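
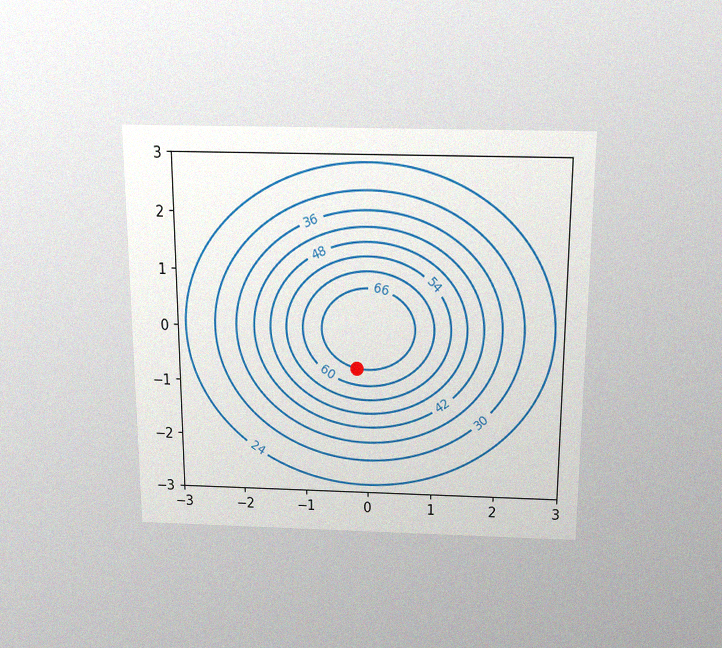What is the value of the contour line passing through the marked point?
66

The chart is viewed slightly from above, with some photo noise. The marked point sits on the contour labelled 66.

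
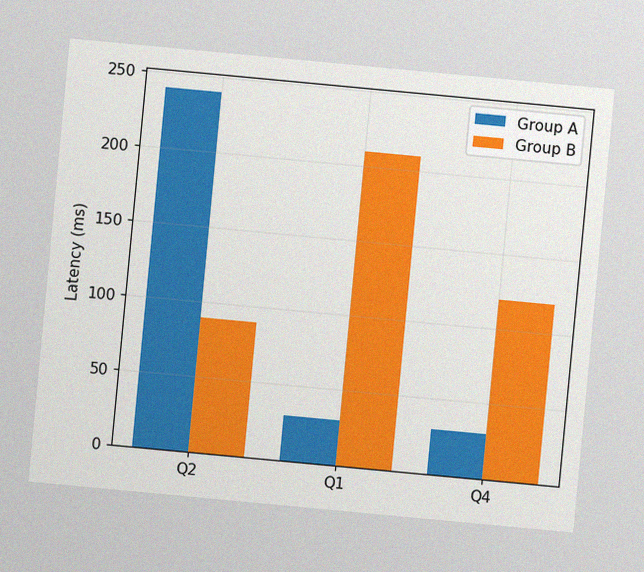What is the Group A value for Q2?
The chart is tilted about 5° clockwise, with some photo noise. The Group A bar at Q2 reaches 240ms on the y-axis.

240ms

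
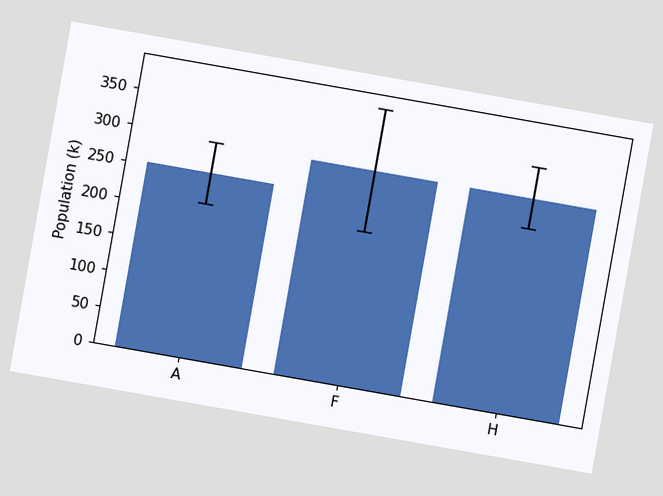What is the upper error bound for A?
The chart is tilted about 10° clockwise. The A bar's upper whisker reaches 294k.

294k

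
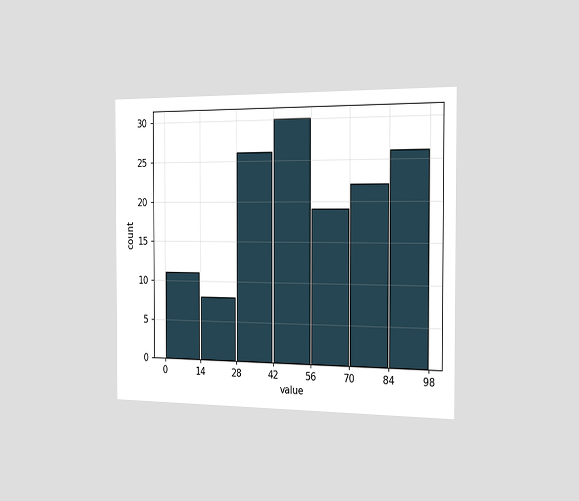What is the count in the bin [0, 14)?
The chart is viewed slightly from the right. The [0, 14) bin has height 11.

11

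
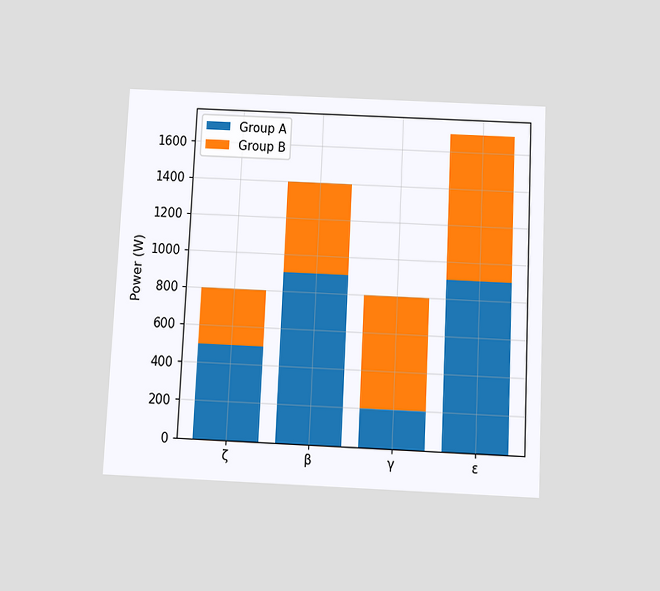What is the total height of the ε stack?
1700W

The chart is tilted about 3° clockwise and viewed slightly from below. The ε stack's top reaches 1700W on the y-axis.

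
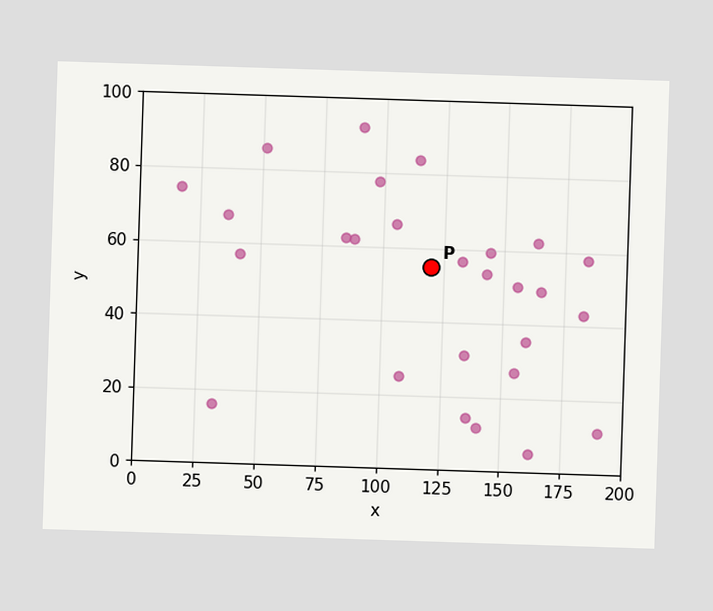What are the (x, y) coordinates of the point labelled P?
(120, 55)

Following the gridlines from P to each axis, P sits at (120, 55).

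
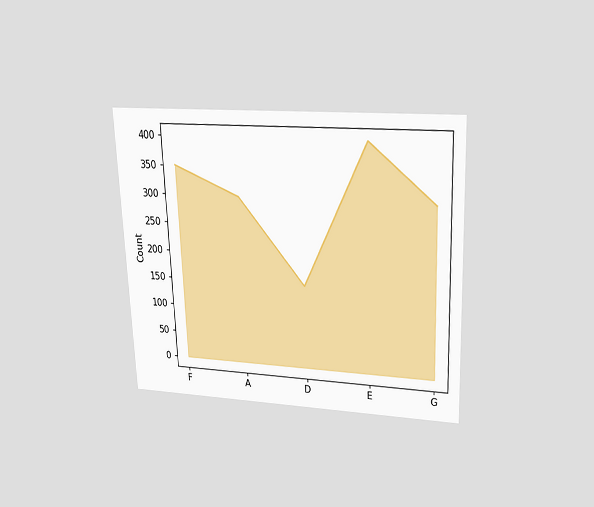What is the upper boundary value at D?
The chart is tilted about 2° counter-clockwise and viewed slightly from above. At D the upper boundary is at 150.

150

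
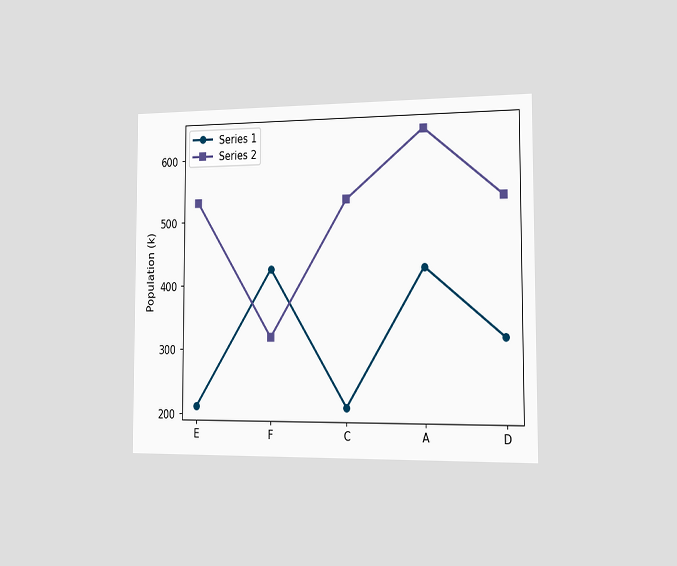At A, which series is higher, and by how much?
Series 2, by 212k

The chart is viewed slightly from the right. At A, Series 2 sits above the other line by 212k.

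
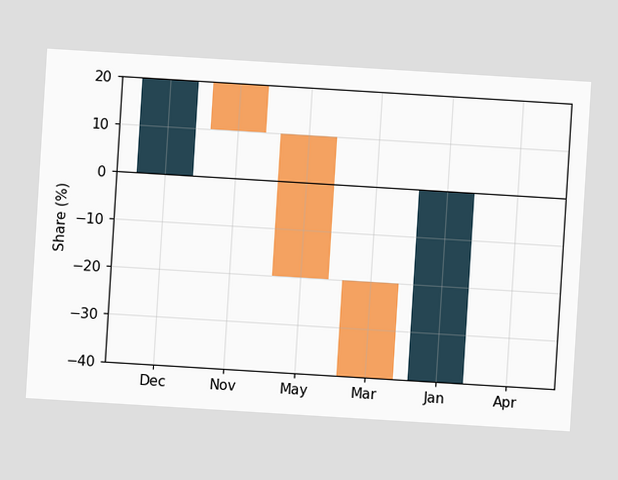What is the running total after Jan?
The chart is tilted about 4° clockwise. After Jan the running total reaches 0%.

0%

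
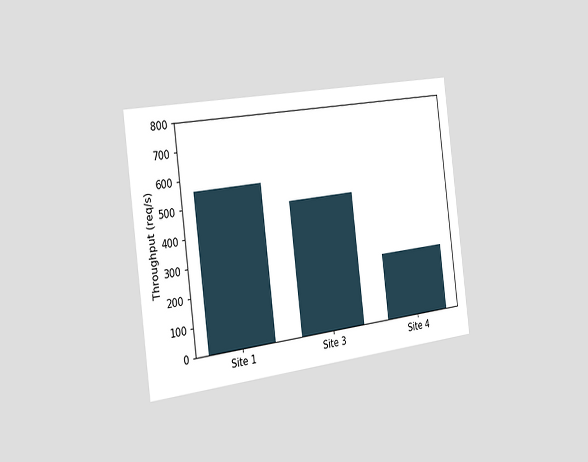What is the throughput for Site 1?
The chart is tilted about 7° counter-clockwise and viewed slightly from the left. Reading along the chart's y-axis, the Site 1 bar reaches 560req/s.

560req/s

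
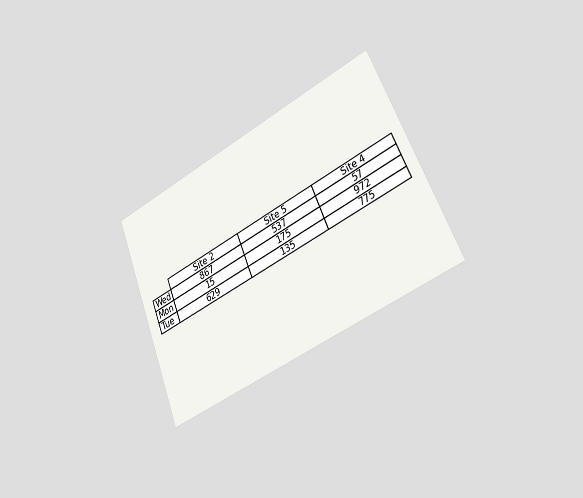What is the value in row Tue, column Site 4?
775

The chart is tilted about 23° counter-clockwise and viewed slightly from the right. The (Tue, Site 4) cell reads 775.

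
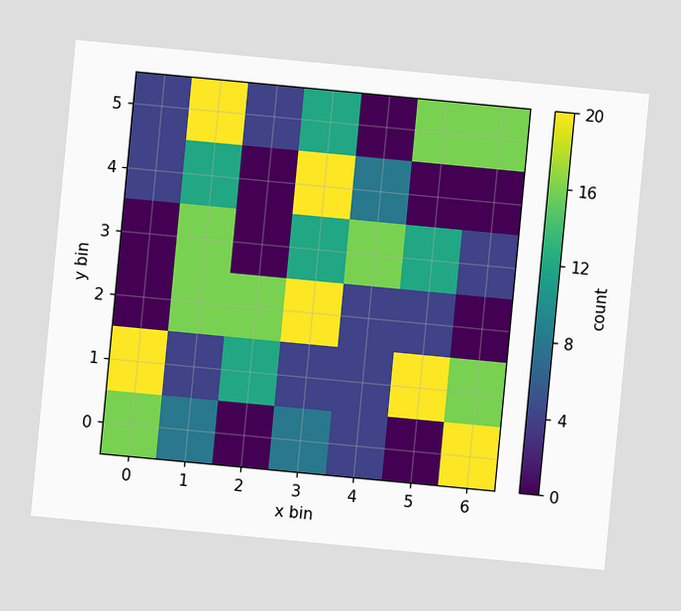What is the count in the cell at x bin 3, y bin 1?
4

The chart is tilted about 5° clockwise. Matching the cell (3, 1) against the colorbar gives 4.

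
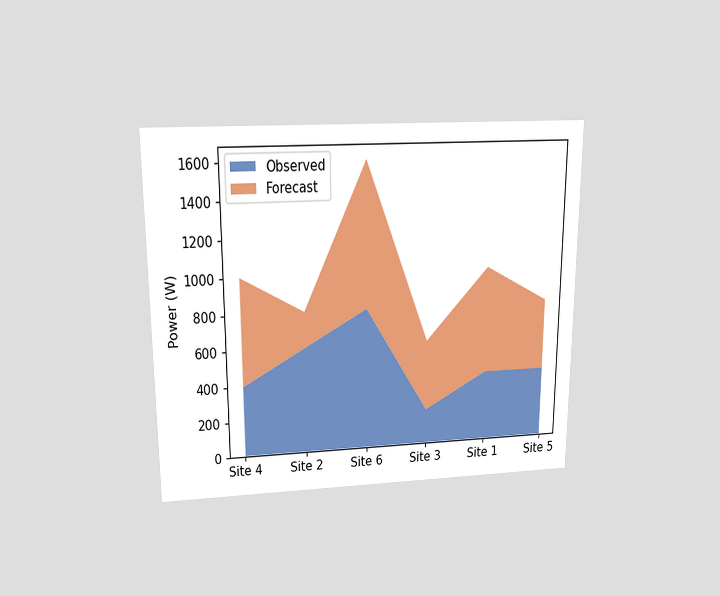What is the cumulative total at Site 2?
The chart is viewed slightly from above. The stacked total at Site 2 reaches 800W.

800W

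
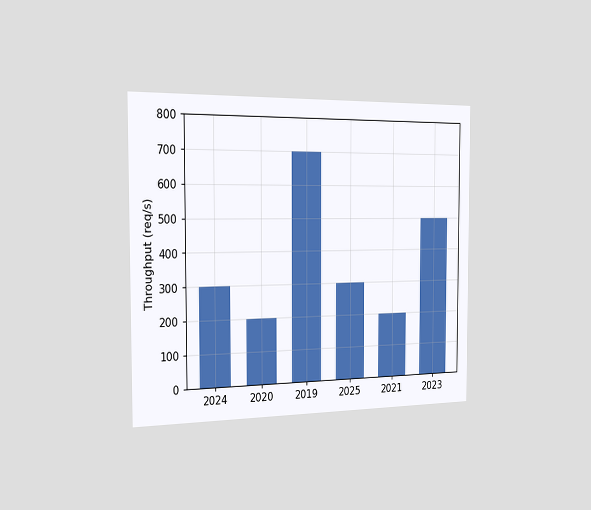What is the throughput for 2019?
700req/s

The chart is viewed slightly from the left. Reading along the chart's y-axis, the 2019 bar reaches 700req/s.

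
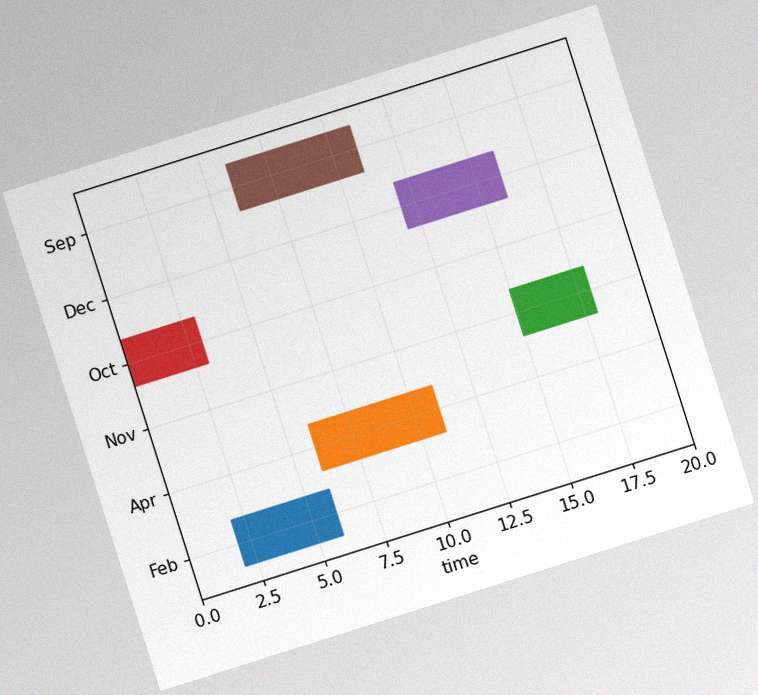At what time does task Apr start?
6

The chart is tilted about 18° counter-clockwise, with some photo noise. The Apr bar begins at t=6.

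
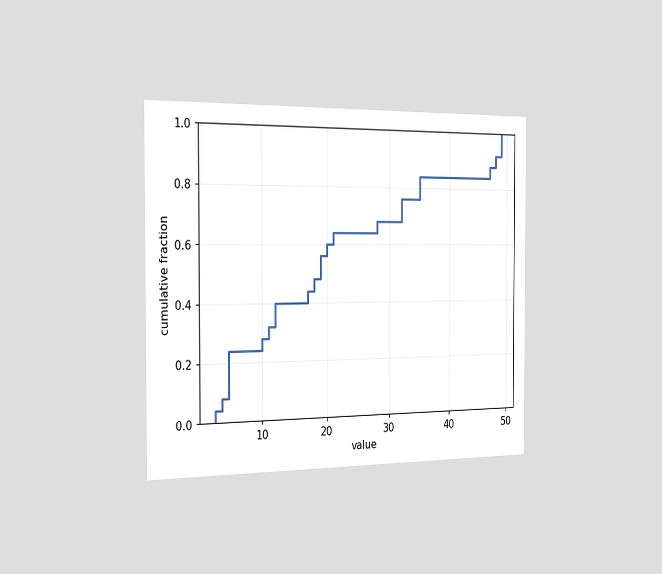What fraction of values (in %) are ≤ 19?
56%

The chart is viewed slightly from the left. At x=19 the ECDF step is at 56%.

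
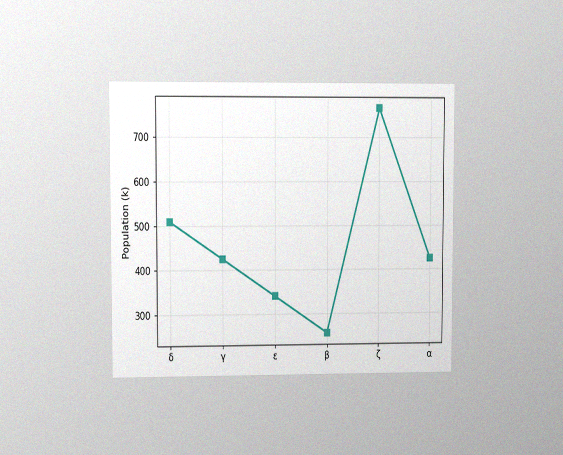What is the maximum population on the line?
The chart is viewed at a slight angle, with some photo noise. The highest point is at ζ, and reading across to the y-axis gives 765k.

765k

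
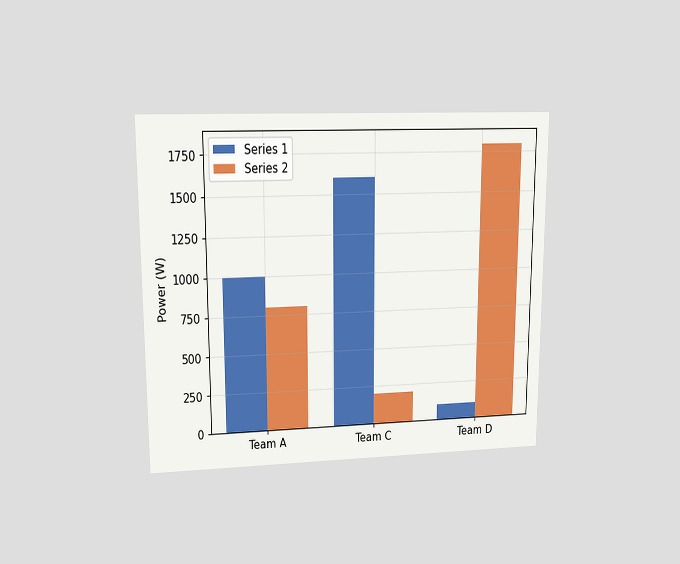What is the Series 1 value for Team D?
The chart is viewed at a slight angle. The Series 1 bar at Team D reaches 100W on the y-axis.

100W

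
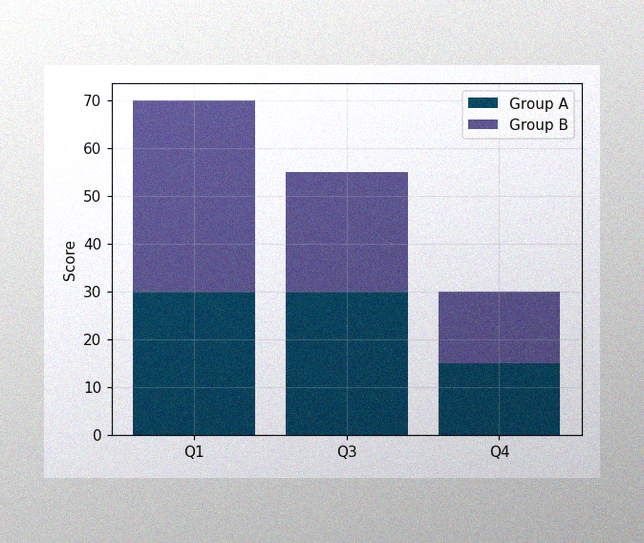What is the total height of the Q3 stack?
The image has some photo noise and uneven lighting. The Q3 stack's top reaches 55 on the y-axis.

55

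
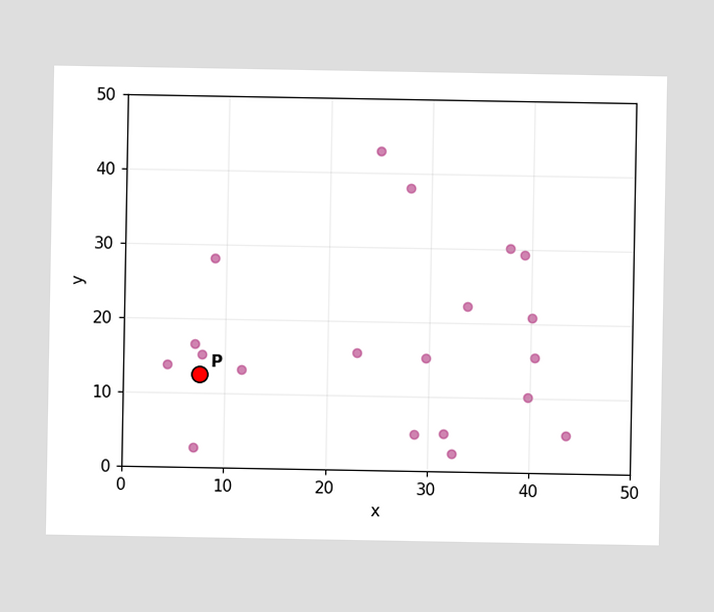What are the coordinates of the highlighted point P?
(7.5, 12.5)

Following the gridlines from P to each axis, P sits at (7.5, 12.5).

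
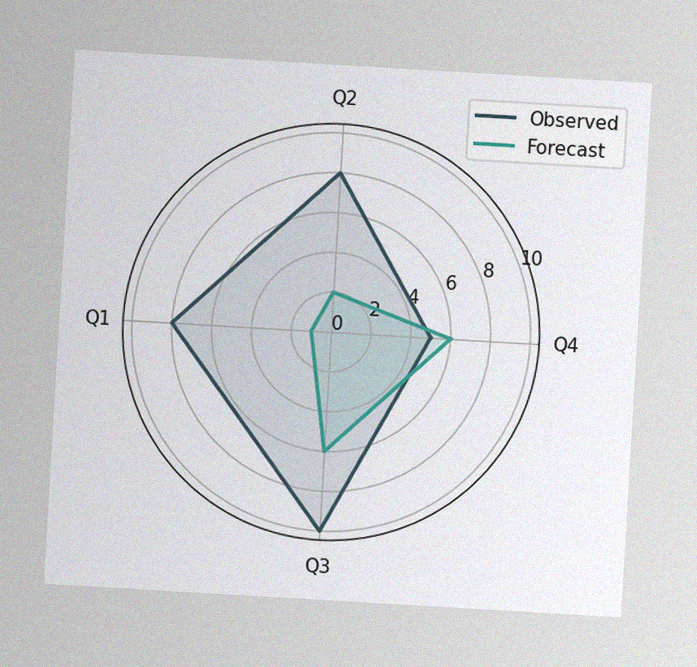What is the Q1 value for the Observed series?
8

The chart is tilted about 3° clockwise, with some photo noise. On the Q1 axis, Observed reaches 8.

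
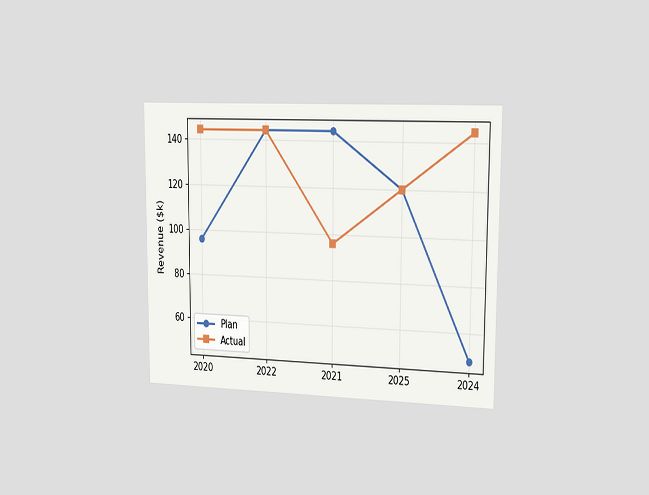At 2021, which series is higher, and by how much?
Plan, by $48k

The chart is viewed slightly from the right. At 2021, Plan sits above the other line by $48k.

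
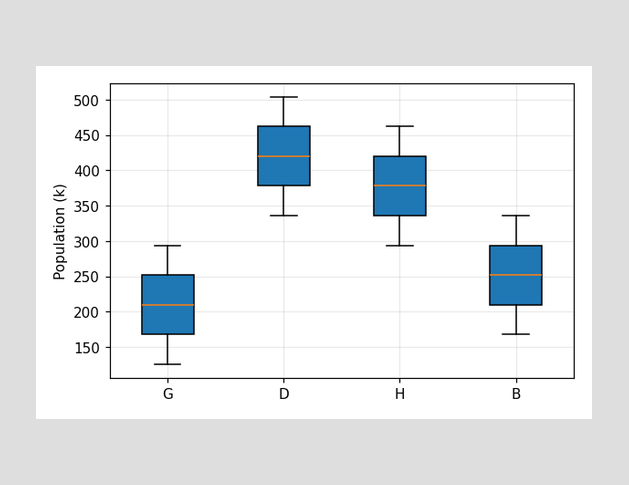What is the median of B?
The median line in the B box sits at 252k.

252k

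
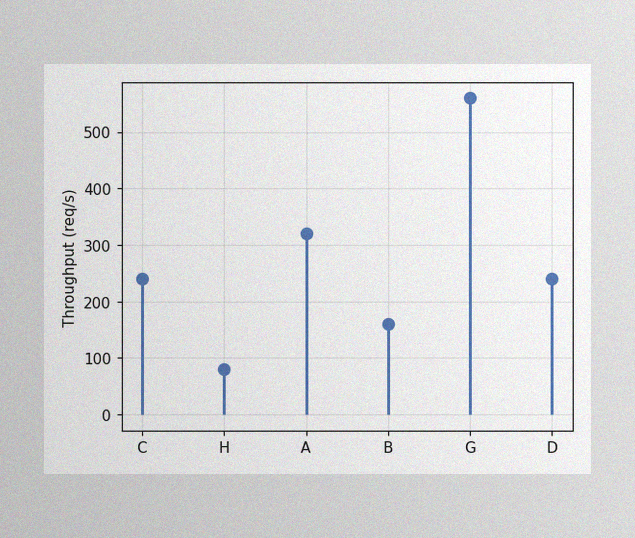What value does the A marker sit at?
320req/s

The image has some photo noise and uneven lighting. The A marker sits at 320req/s.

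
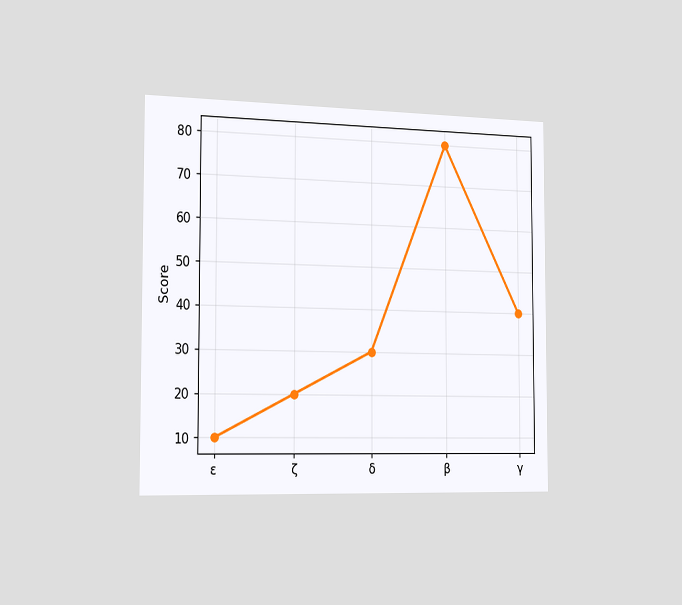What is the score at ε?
10

The chart is viewed slightly from the left. At ε, the line is at 10.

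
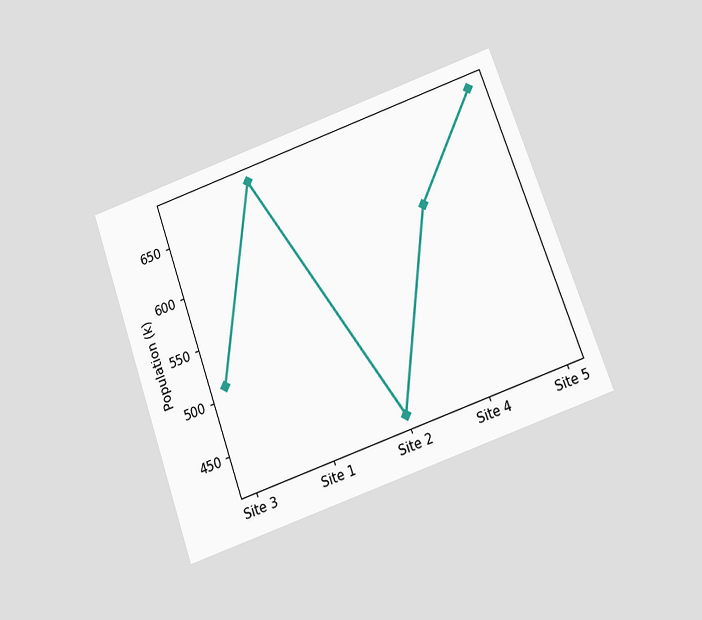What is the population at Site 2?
425k

The chart is tilted about 20° counter-clockwise and viewed slightly from below. At Site 2, the line is at 425k.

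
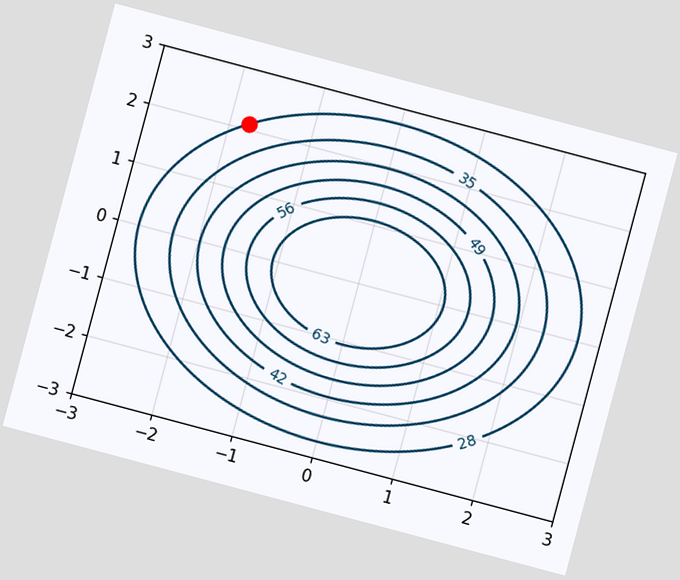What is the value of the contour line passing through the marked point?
The chart is tilted about 15° clockwise. The marked point sits on the contour labelled 28.

28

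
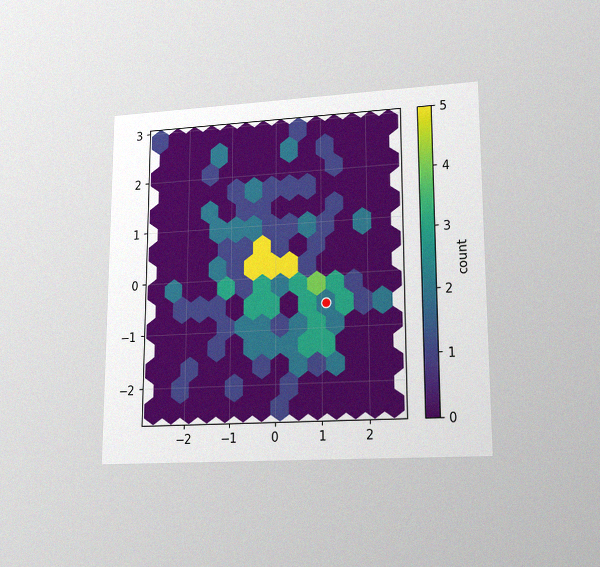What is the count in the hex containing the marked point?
The chart is viewed at a slight angle, with some photo noise. The marked hex reads 2 on the colorbar.

2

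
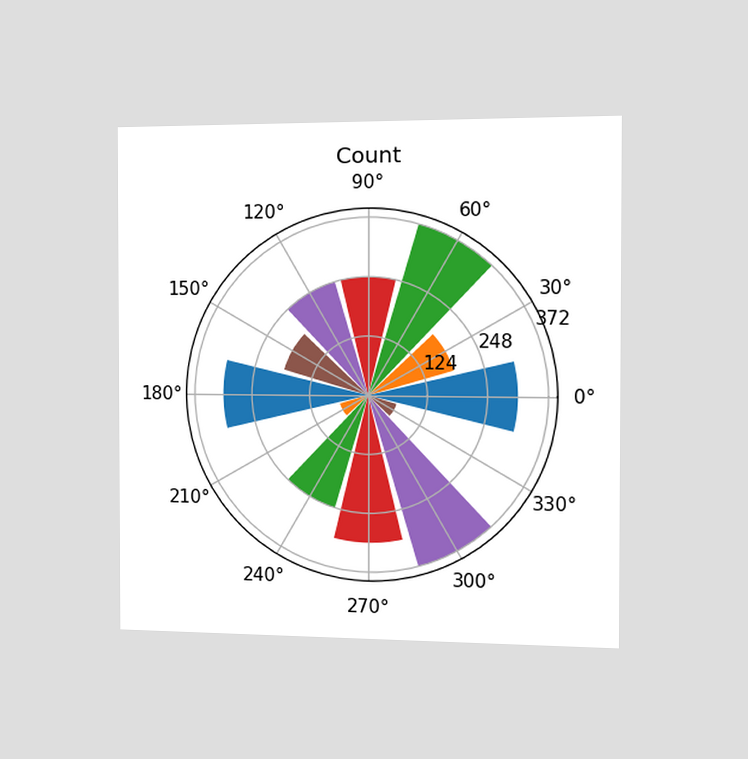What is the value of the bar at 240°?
248

The chart is viewed slightly from the right. The bar at 240° reaches 248 on the radial axis.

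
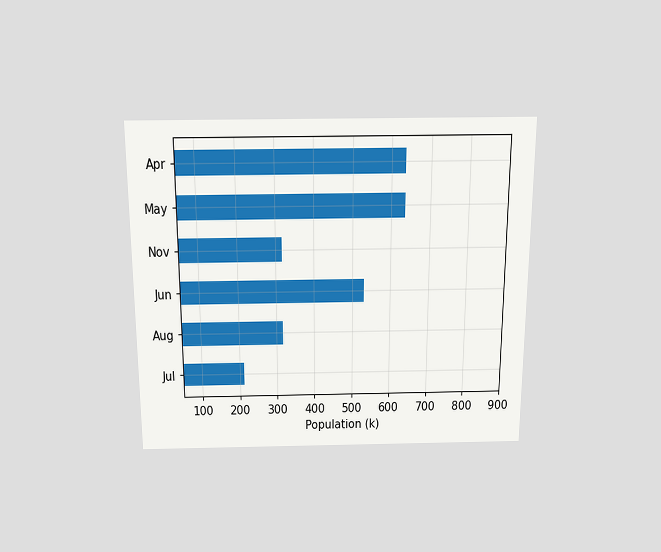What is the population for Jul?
212k

The chart is viewed slightly from above. Reading along the chart's x-axis, the Jul bar reaches 212k.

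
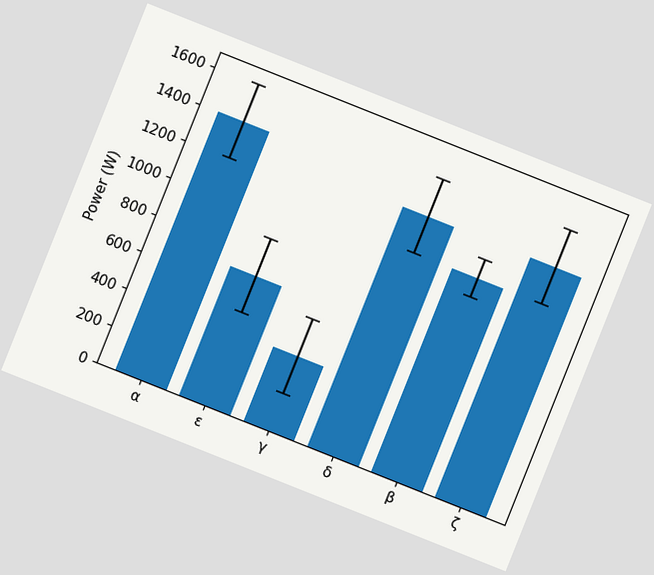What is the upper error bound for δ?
The chart is tilted about 22° clockwise. The δ bar's upper whisker reaches 1500W.

1500W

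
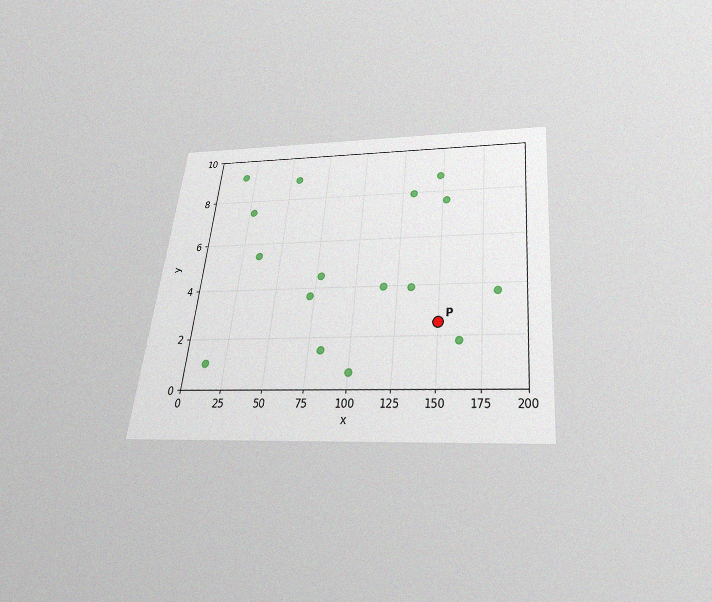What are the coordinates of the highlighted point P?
The chart is tilted about 6° clockwise and viewed slightly from below, with some photo noise. Following the gridlines from P to each axis, P sits at (150, 2.5).

(150, 2.5)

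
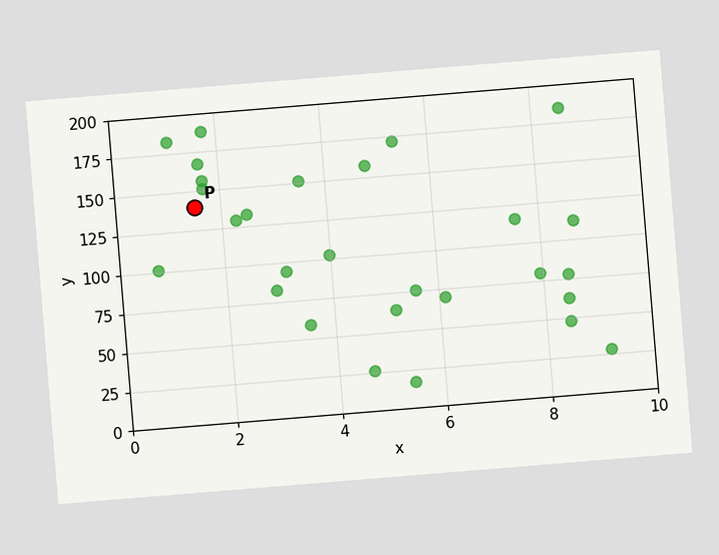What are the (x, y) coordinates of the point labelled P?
The chart is tilted about 5° counter-clockwise. Following the gridlines from P to each axis, P sits at (1.5, 140).

(1.5, 140)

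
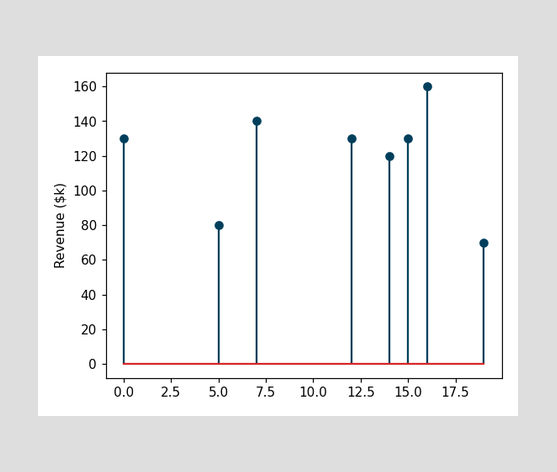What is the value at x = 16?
$160k

The stem at x=16 reaches $160k.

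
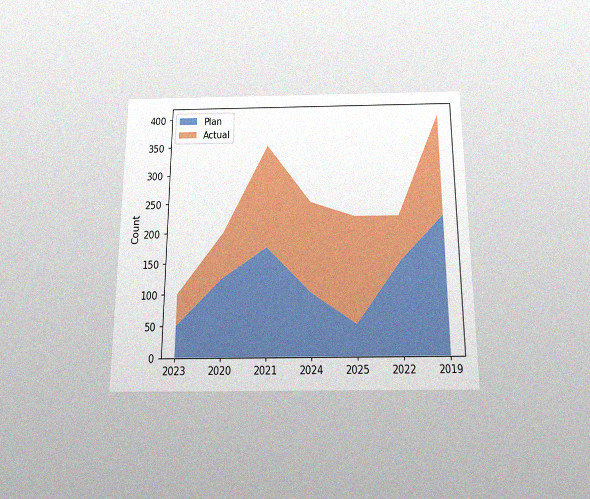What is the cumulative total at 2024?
250

The chart is viewed slightly from below, with some photo noise. The stacked total at 2024 reaches 250.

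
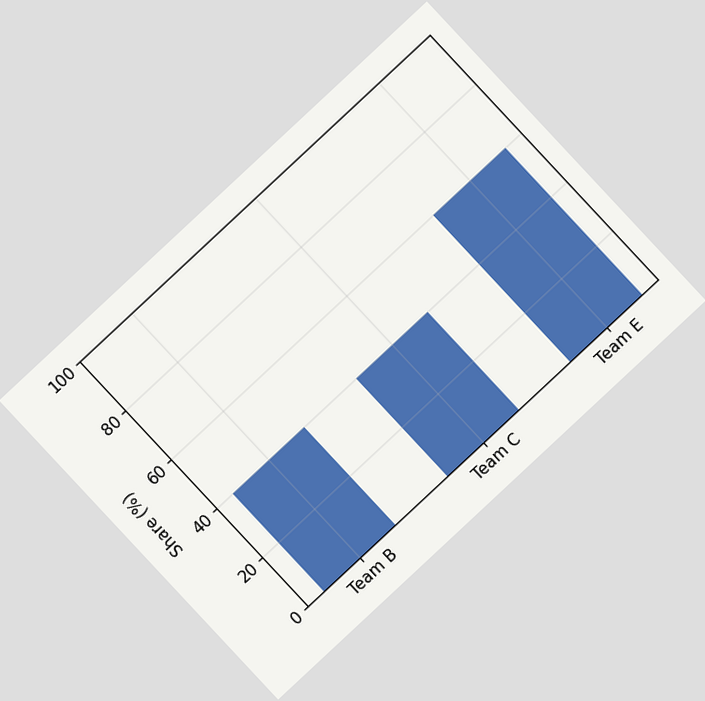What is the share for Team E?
The chart is tilted about 43° counter-clockwise. Reading along the chart's y-axis, the Team E bar reaches 60%.

60%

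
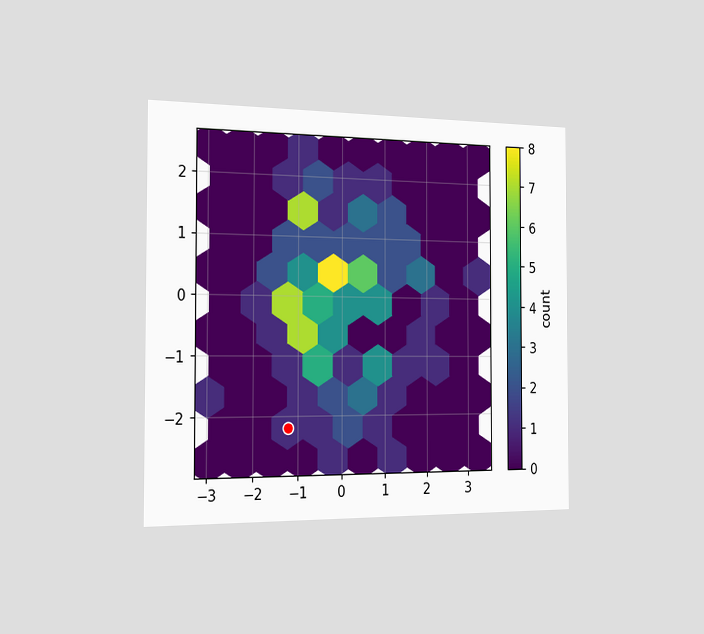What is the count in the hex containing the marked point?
1

The chart is viewed slightly from the left. The marked hex reads 1 on the colorbar.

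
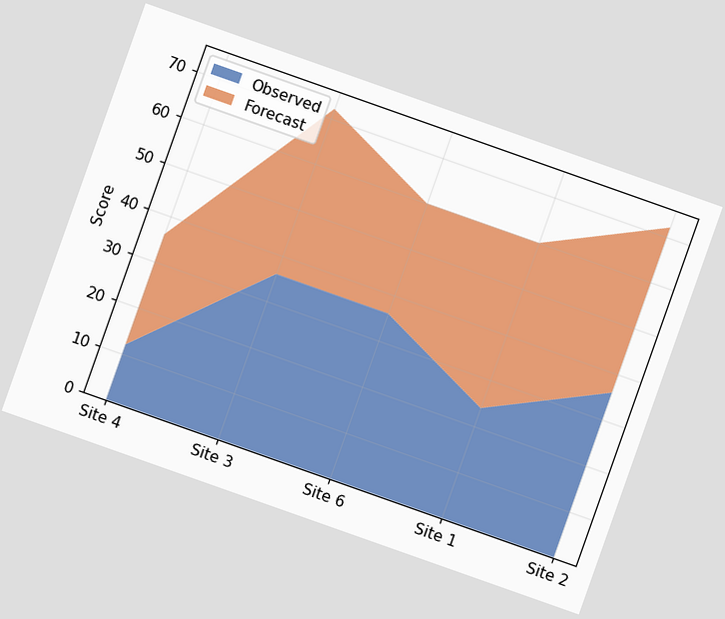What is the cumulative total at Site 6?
The chart is tilted about 19° clockwise. The stacked total at Site 6 reaches 60.

60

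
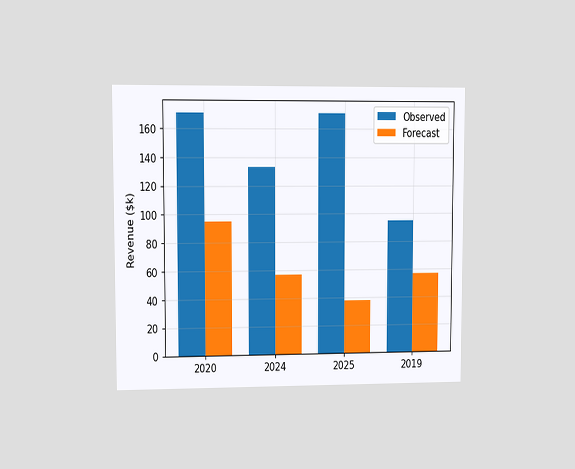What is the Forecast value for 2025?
$38k

The chart is viewed at a slight angle. The Forecast bar at 2025 reaches $38k on the y-axis.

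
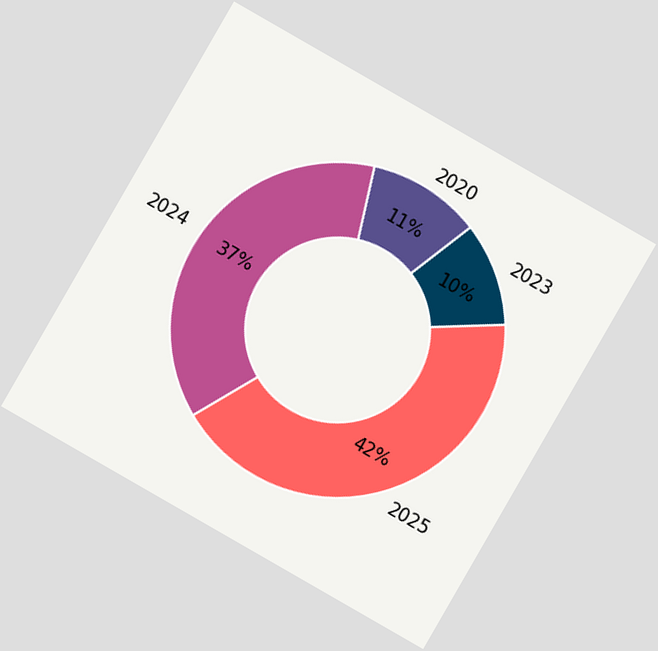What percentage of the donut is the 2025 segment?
The chart is tilted about 30° clockwise. The 2025 segment takes up 42% of the ring.

42%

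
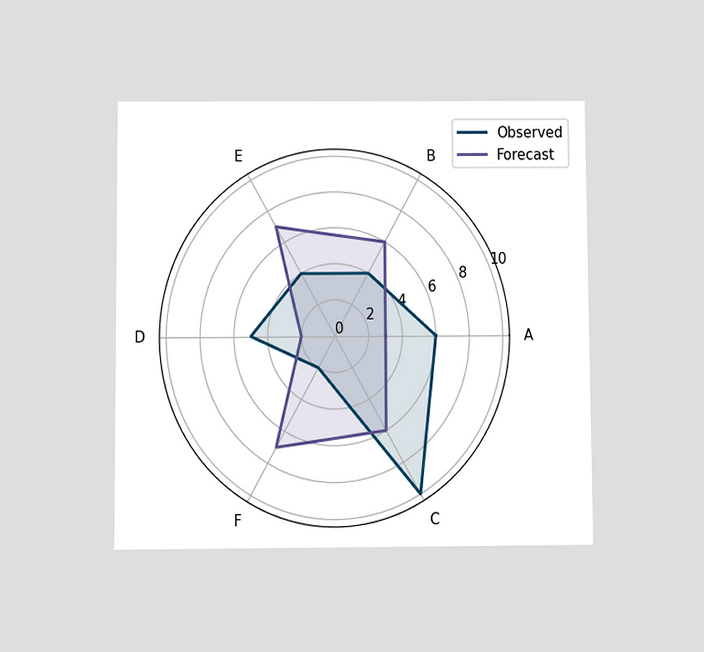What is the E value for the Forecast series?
7

The chart is viewed at a slight angle. On the E axis, Forecast reaches 7.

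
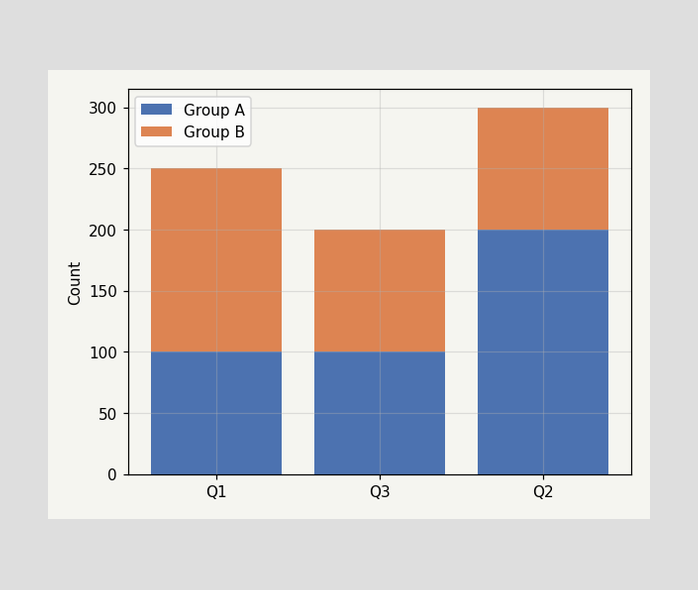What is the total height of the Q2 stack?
300

The Q2 stack's top reaches 300 on the y-axis.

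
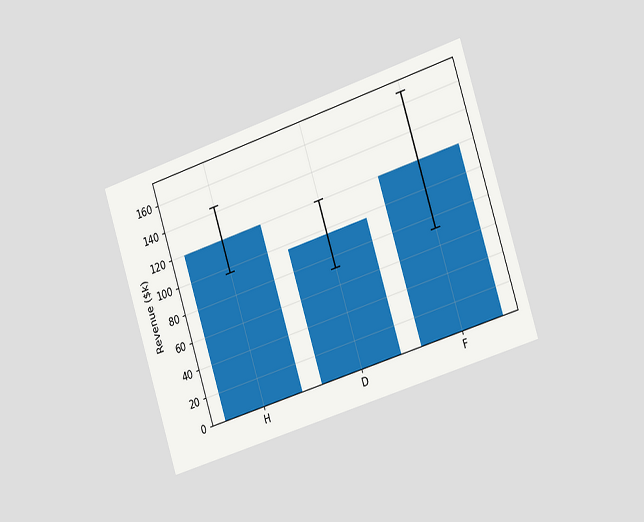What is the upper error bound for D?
The chart is tilted about 18° counter-clockwise and viewed slightly from the right. The D bar's upper whisker reaches $120k.

$120k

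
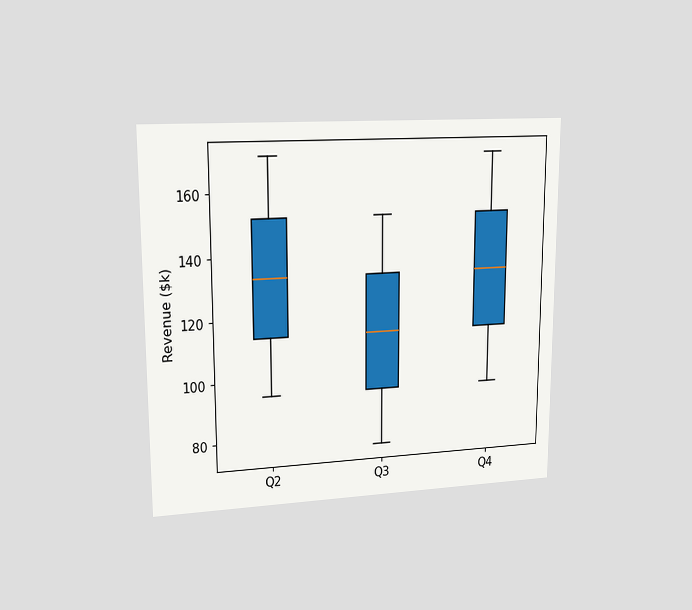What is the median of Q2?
$133k

The chart is viewed at a slight angle. The median line in the Q2 box sits at $133k.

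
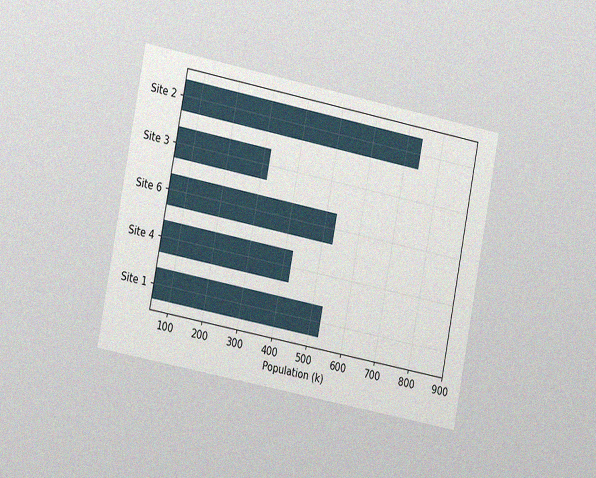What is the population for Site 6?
The chart is tilted about 11° clockwise and viewed slightly from the left, with some photo noise. Reading along the chart's x-axis, the Site 6 bar reaches 530k.

530k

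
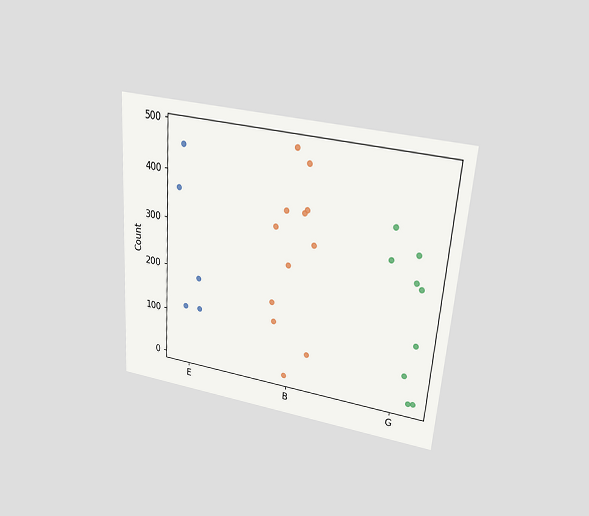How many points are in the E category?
The chart is tilted about 4° clockwise and viewed slightly from above. Counting the markers in the E column gives 5.

5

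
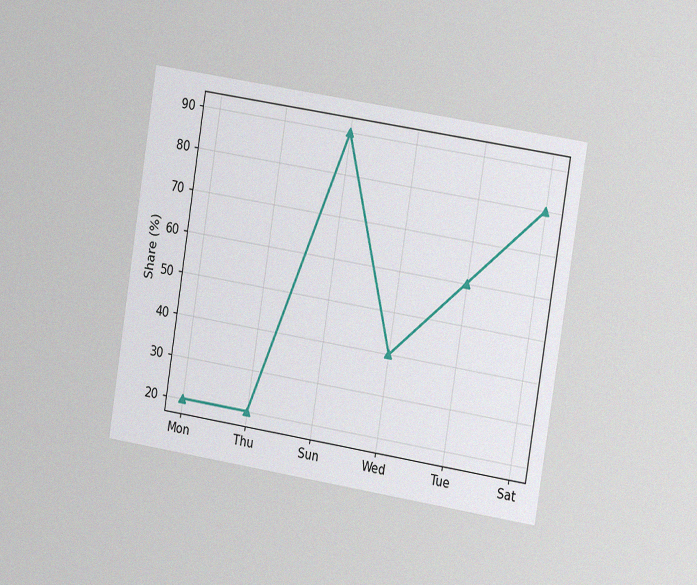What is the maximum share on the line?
The chart is tilted about 9° clockwise and viewed slightly from the right, with some photo noise. The highest point is at Sun, and reading across to the y-axis gives 90%.

90%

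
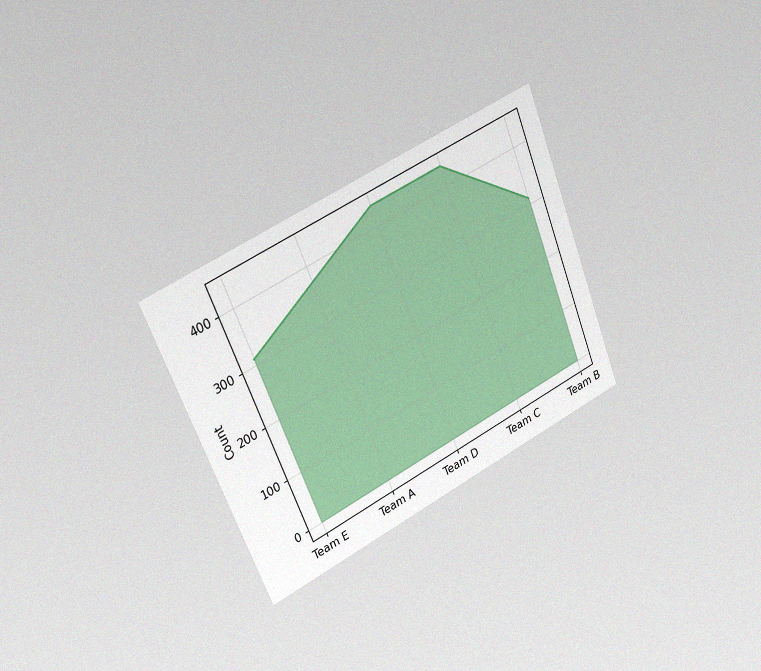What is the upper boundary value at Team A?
372

The chart is tilted about 23° counter-clockwise and viewed slightly from the left, with some photo noise. At Team A the upper boundary is at 372.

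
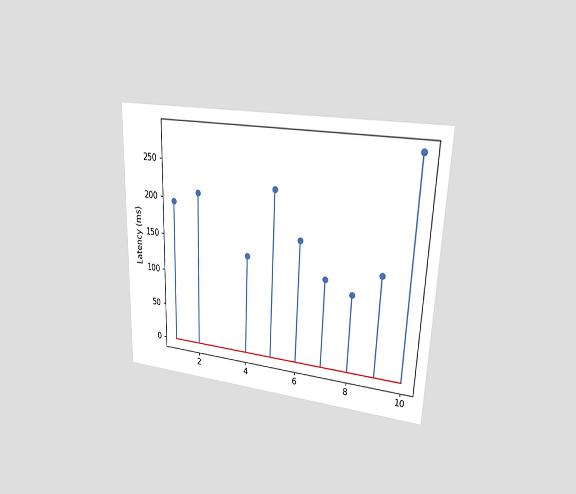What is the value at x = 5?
225ms

The chart is viewed at a slight angle. The stem at x=5 reaches 225ms.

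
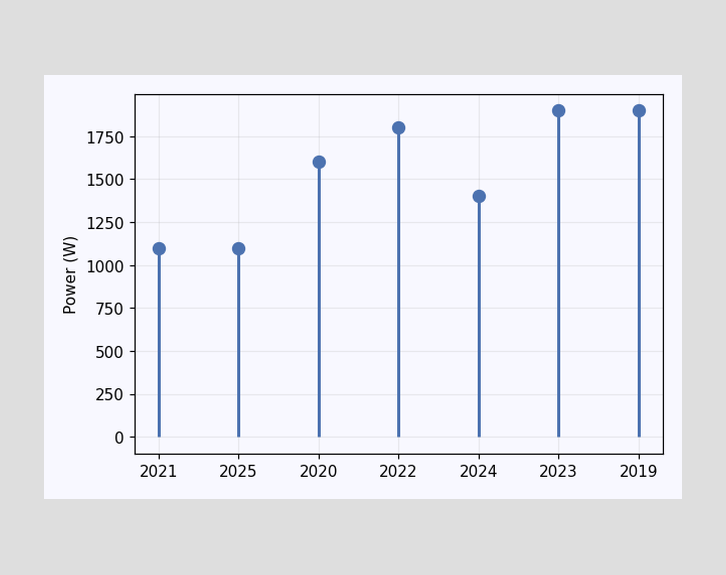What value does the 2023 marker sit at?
1900W

The 2023 marker sits at 1900W.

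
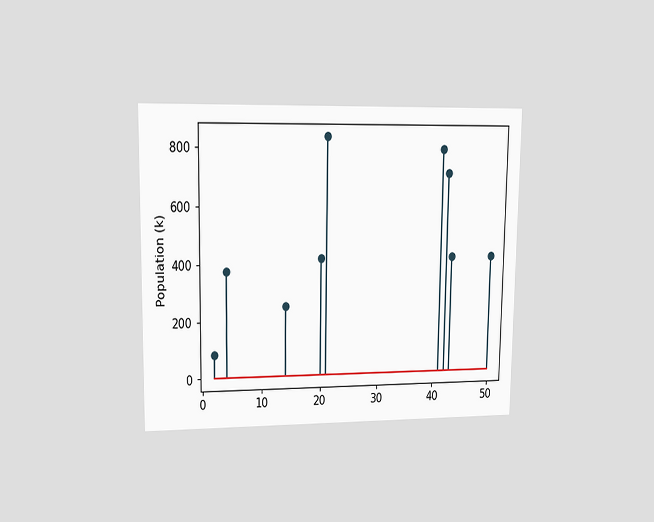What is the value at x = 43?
420k

The chart is viewed at a slight angle. The stem at x=43 reaches 420k.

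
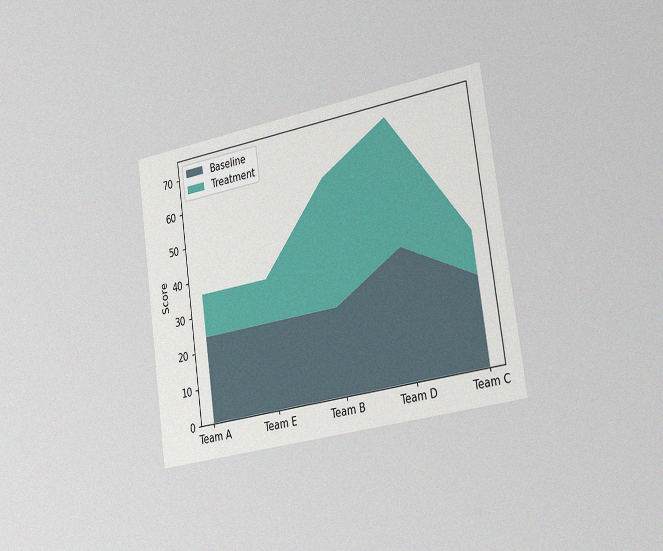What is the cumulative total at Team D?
72

The chart is tilted about 8° counter-clockwise and viewed slightly from the right, with some photo noise. The stacked total at Team D reaches 72.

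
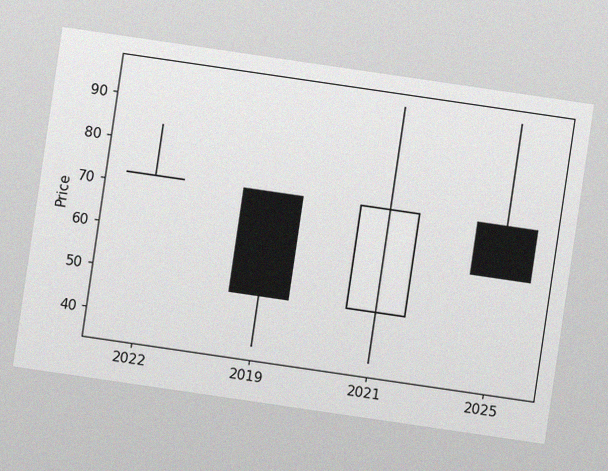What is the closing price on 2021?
The chart is tilted about 8° clockwise, with some photo noise. The 2021 candle closes at 72.

72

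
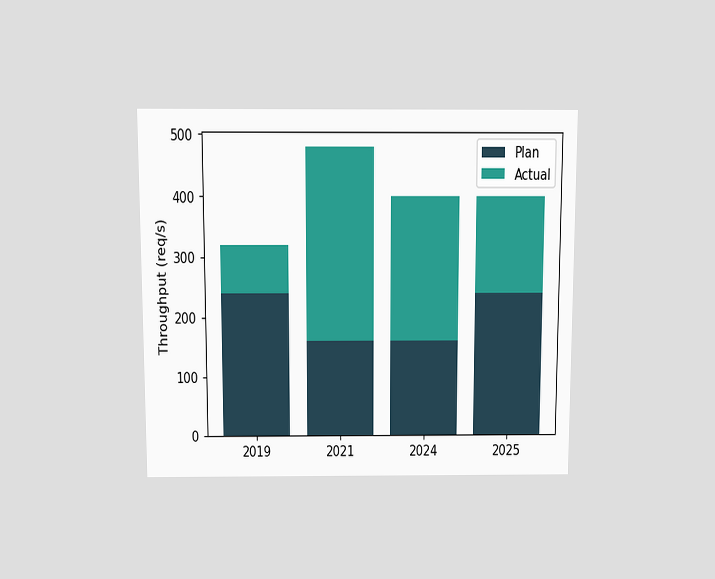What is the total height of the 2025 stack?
The chart is viewed slightly from above. The 2025 stack's top reaches 400req/s on the y-axis.

400req/s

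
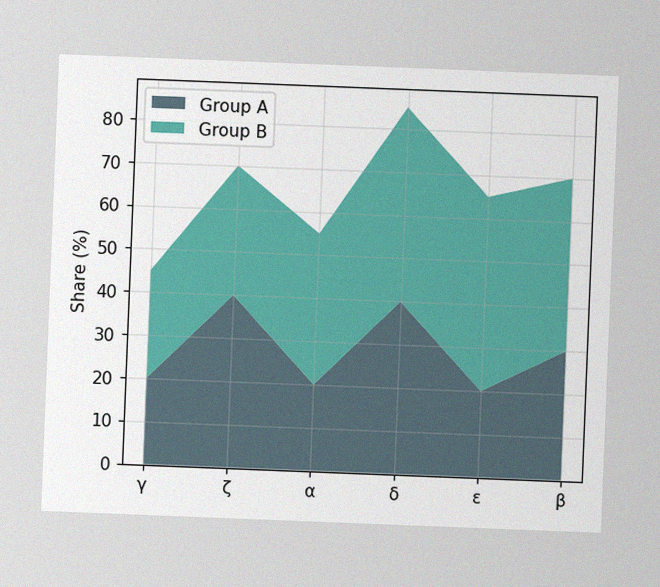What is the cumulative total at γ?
The chart is tilted about 2° clockwise, with some photo noise. The stacked total at γ reaches 45%.

45%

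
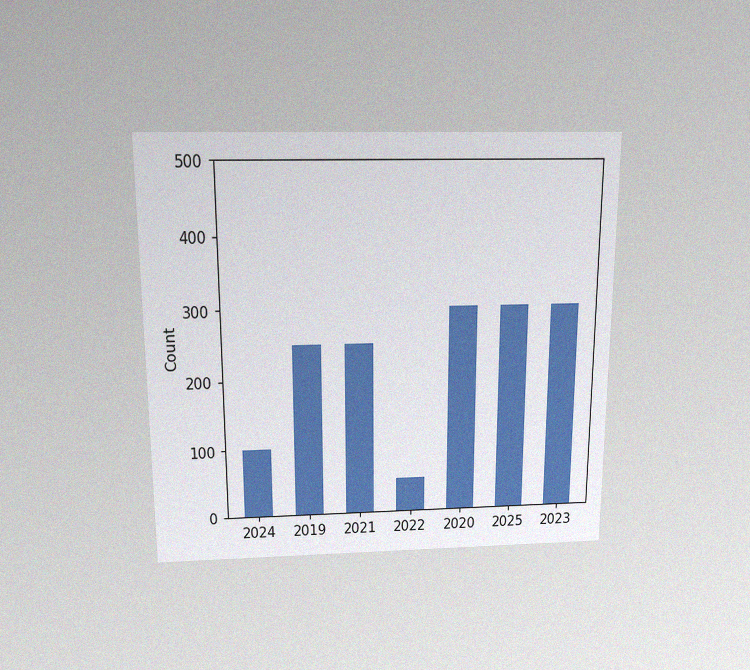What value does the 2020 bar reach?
300

The chart is viewed slightly from above, with some photo noise. Reading along the chart's y-axis, the 2020 bar reaches 300.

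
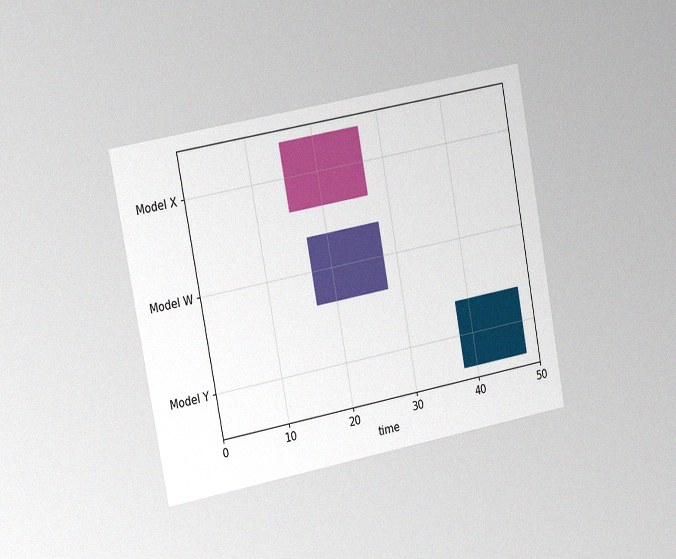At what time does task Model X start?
The chart is tilted about 10° counter-clockwise and viewed slightly from the left, with some photo noise. The Model X bar begins at t=15.

15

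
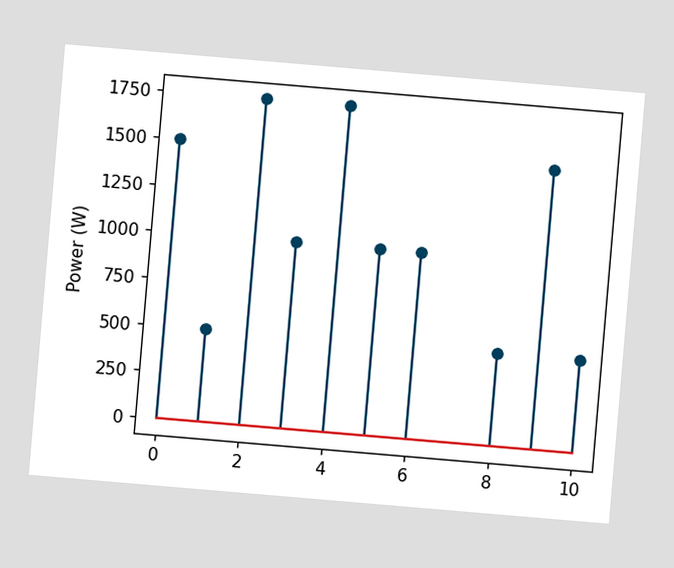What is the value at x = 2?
1750W

The chart is tilted about 5° clockwise. The stem at x=2 reaches 1750W.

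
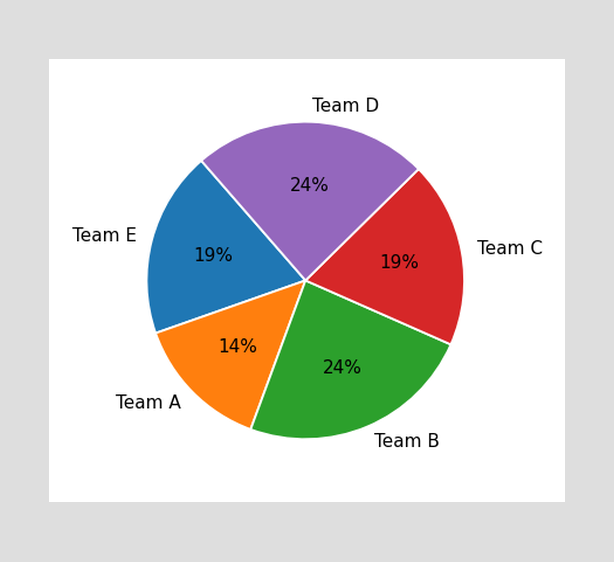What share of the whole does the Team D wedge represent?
24%

The Team D slice takes up 24% of the pie.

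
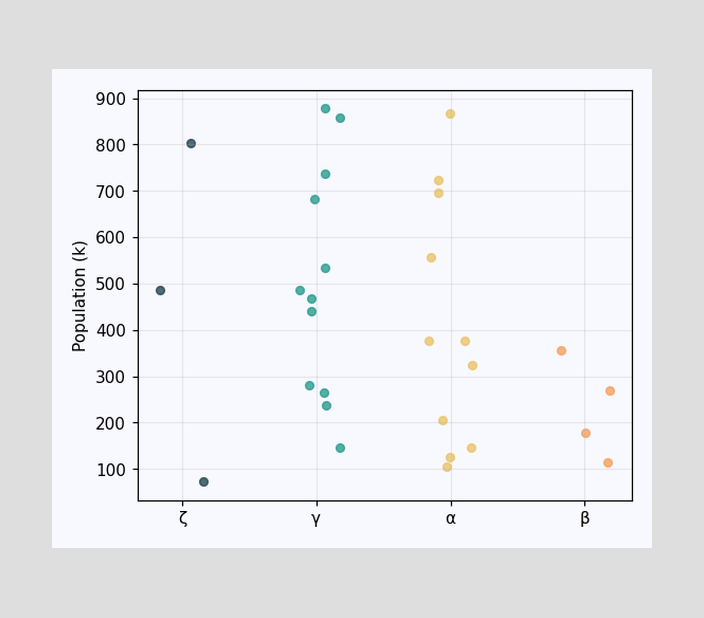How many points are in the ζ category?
Counting the markers in the ζ column gives 3.

3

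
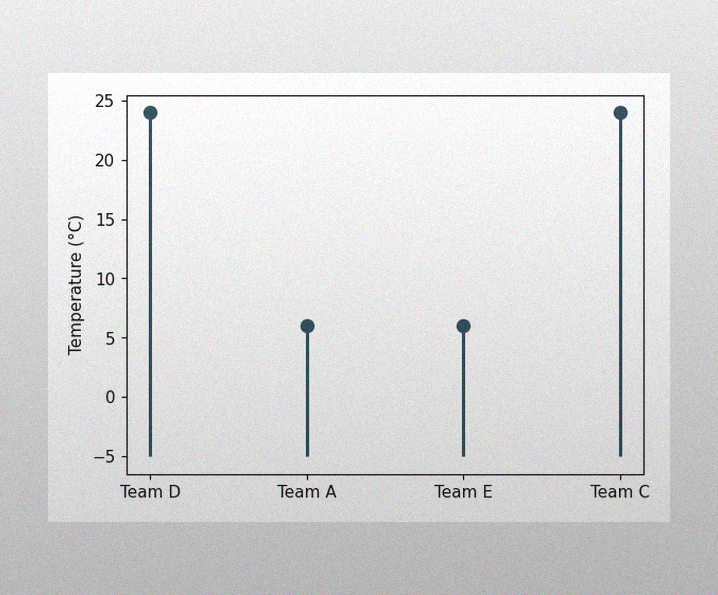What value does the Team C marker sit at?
The image has some photo noise and uneven lighting. The Team C marker sits at 24°C.

24°C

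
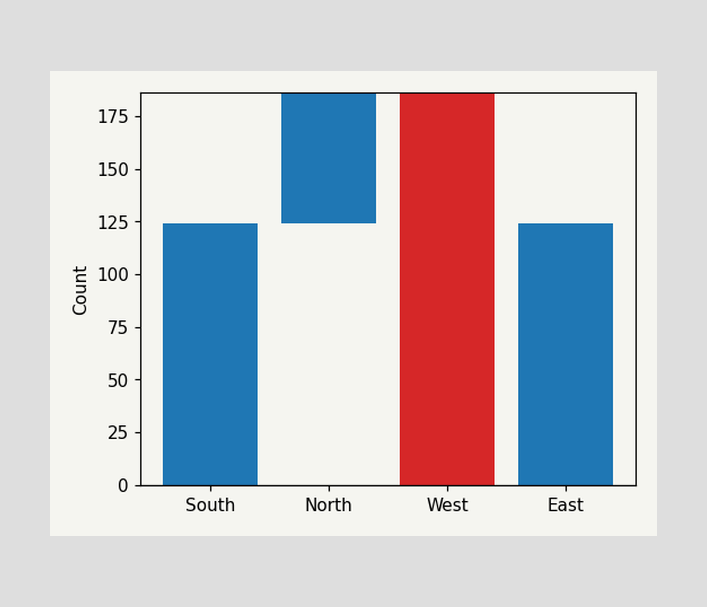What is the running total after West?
0

After West the running total reaches 0.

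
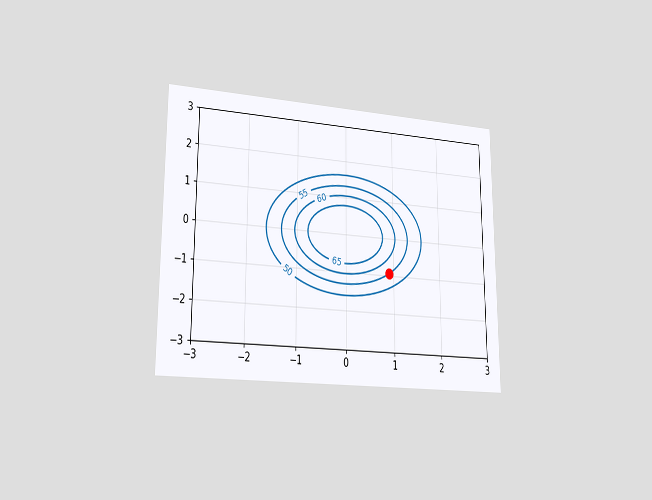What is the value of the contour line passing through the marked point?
The chart is viewed slightly from the left. The marked point sits on the contour labelled 55.

55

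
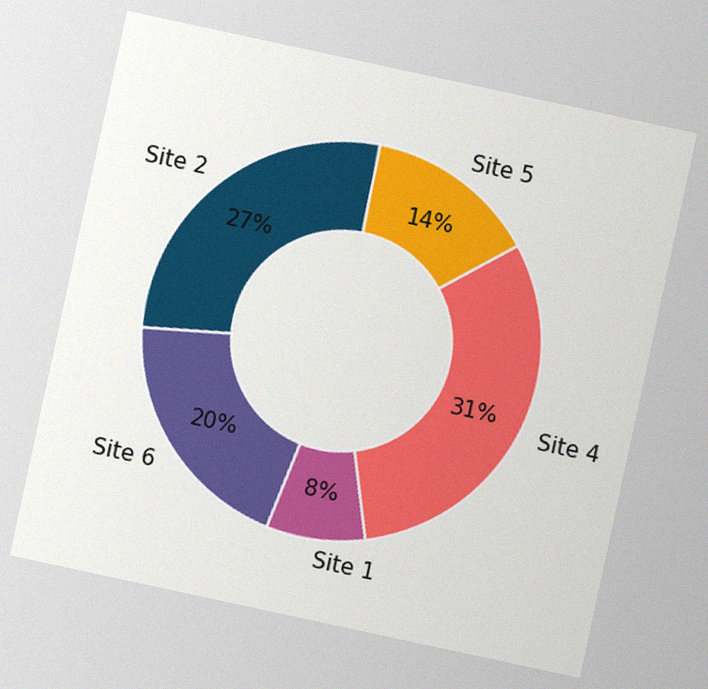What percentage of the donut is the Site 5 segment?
The chart is tilted about 12° clockwise, with some photo noise. The Site 5 segment takes up 14% of the ring.

14%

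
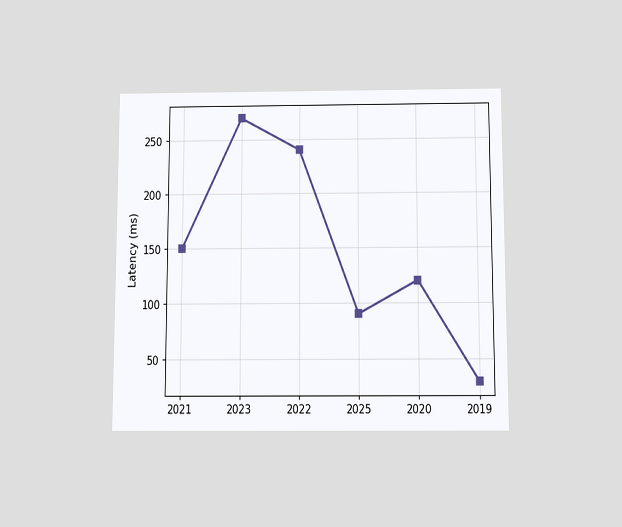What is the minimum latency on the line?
The chart is viewed slightly from below. The lowest point is at 2019, and reading across to the y-axis gives 30ms.

30ms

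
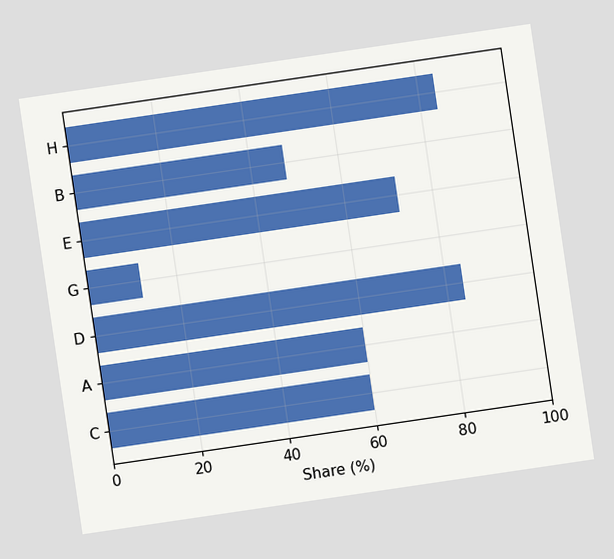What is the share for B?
The chart is tilted about 8° counter-clockwise. Reading along the chart's x-axis, the B bar reaches 48%.

48%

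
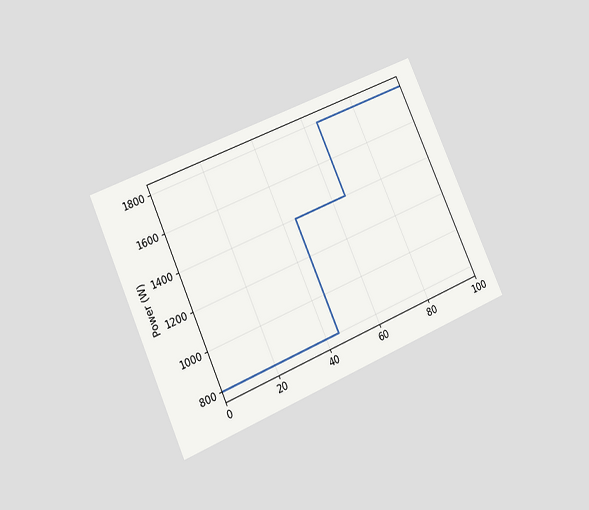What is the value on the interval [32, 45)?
800W

The chart is tilted about 24° counter-clockwise and viewed at a slight angle. On [32, 45) the step sits at 800W.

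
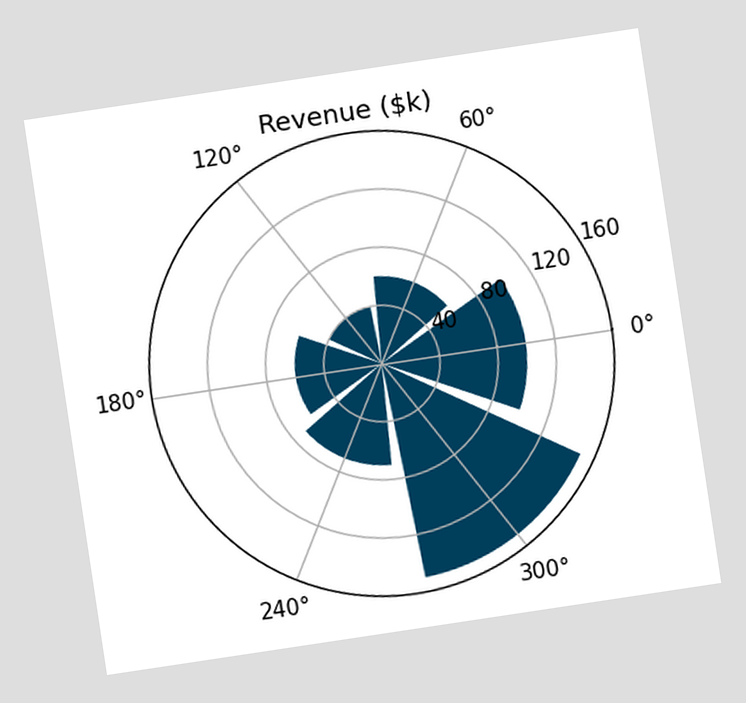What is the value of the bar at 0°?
$100k

The chart is tilted about 9° counter-clockwise. The bar at 0° reaches $100k on the radial axis.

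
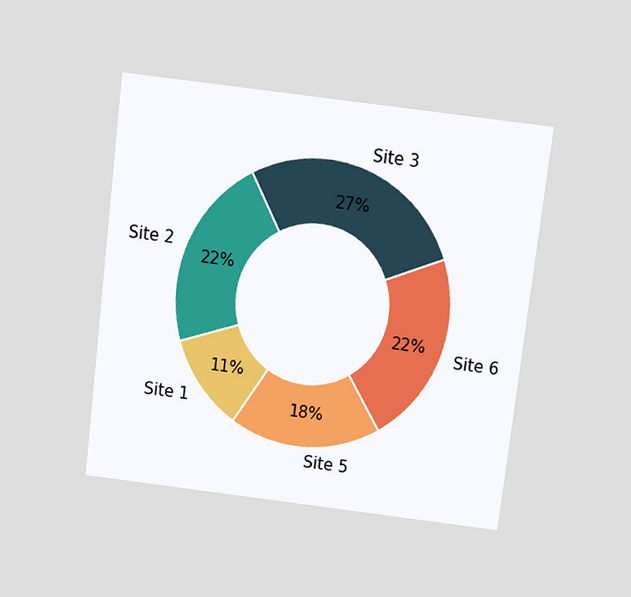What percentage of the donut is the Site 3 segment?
The chart is tilted about 7° clockwise and viewed slightly from above. The Site 3 segment takes up 27% of the ring.

27%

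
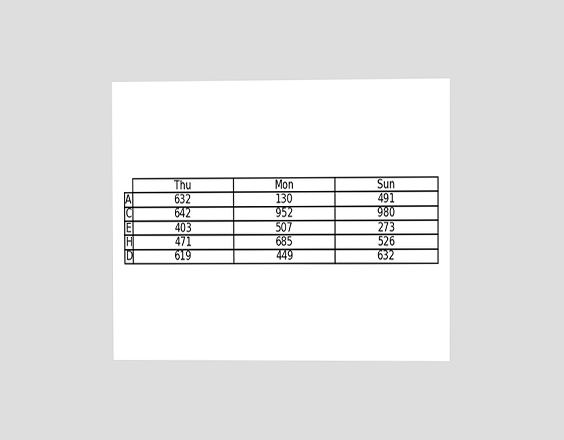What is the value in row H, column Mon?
685

The chart is viewed at a slight angle. The (H, Mon) cell reads 685.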